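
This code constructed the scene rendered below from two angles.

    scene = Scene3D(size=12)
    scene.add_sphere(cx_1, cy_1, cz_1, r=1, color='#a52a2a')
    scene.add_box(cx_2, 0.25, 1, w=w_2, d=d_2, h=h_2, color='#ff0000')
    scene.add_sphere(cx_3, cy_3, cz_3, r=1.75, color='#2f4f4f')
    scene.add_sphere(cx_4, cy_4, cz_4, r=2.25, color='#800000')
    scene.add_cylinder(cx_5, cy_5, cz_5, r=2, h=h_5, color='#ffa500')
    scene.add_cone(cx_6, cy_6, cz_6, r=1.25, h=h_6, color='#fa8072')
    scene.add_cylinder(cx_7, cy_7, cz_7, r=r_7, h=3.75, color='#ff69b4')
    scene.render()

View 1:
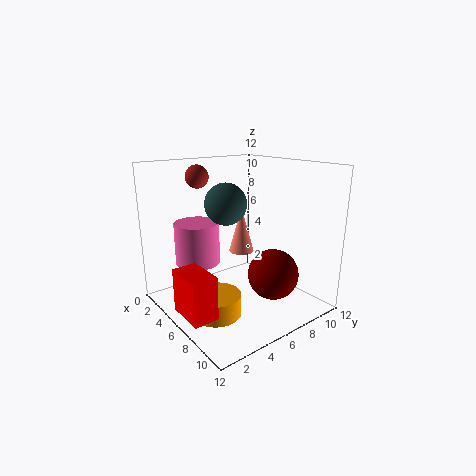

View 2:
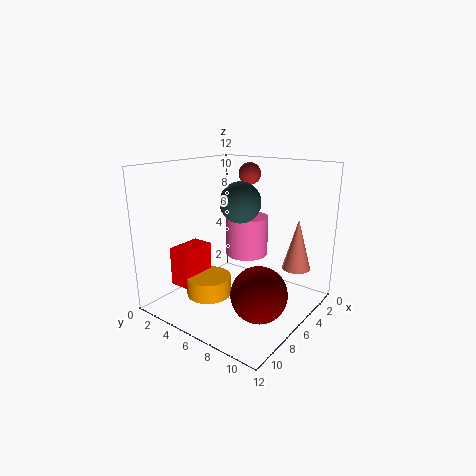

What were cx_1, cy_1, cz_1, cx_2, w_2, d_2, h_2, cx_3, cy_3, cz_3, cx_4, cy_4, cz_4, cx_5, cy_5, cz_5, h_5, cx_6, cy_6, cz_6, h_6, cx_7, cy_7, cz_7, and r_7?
cx_1 = 2.25; cy_1 = 4.5; cz_1 = 10.75; cx_2 = 5.25; w_2 = 3.25; d_2 = 2; h_2 = 3.5; cx_3 = 5; cy_3 = 5.5; cz_3 = 8.75; cx_4 = 7.25; cy_4 = 9; cz_4 = 2.25; cx_5 = 6.75; cy_5 = 3.25; cz_5 = 0.25; h_5 = 1.75; cx_6 = 2; cy_6 = 9.5; cz_6 = 2.75; h_6 = 4.5; cx_7 = 2.25; cy_7 = 4.25; cz_7 = 3; r_7 = 2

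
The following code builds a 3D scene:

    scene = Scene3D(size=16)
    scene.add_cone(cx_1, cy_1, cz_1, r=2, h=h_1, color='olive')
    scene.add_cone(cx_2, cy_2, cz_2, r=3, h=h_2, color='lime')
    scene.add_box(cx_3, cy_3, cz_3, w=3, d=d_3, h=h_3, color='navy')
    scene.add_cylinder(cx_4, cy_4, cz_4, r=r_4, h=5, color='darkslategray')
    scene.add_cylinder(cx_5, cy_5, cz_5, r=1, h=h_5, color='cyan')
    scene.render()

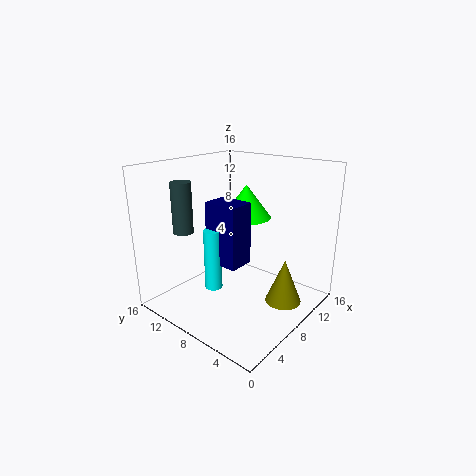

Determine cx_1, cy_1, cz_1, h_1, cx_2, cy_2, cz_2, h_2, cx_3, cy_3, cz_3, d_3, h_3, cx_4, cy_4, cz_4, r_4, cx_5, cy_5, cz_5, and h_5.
cx_1 = 10; cy_1 = 3; cz_1 = 1; h_1 = 5; cx_2 = 12; cy_2 = 10; cz_2 = 9; h_2 = 4; cx_3 = 6; cy_3 = 7; cz_3 = 5; d_3 = 4; h_3 = 7; cx_4 = 2; cy_4 = 10; cz_4 = 10; r_4 = 1; cx_5 = 6; cy_5 = 10; cz_5 = 2; h_5 = 7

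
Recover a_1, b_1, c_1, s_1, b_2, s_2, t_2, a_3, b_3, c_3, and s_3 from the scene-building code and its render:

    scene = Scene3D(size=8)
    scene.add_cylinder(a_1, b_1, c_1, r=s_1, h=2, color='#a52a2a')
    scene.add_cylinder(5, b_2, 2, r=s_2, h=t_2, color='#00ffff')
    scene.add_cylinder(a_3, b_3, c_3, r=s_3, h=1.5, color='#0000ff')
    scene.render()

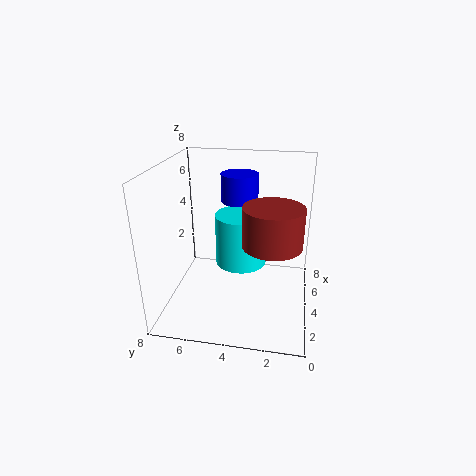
a_1 = 2.5, b_1 = 2, c_1 = 4.5, s_1 = 1.5, b_2 = 4, s_2 = 1.5, t_2 = 3, a_3 = 4.5, b_3 = 4, c_3 = 6, s_3 = 1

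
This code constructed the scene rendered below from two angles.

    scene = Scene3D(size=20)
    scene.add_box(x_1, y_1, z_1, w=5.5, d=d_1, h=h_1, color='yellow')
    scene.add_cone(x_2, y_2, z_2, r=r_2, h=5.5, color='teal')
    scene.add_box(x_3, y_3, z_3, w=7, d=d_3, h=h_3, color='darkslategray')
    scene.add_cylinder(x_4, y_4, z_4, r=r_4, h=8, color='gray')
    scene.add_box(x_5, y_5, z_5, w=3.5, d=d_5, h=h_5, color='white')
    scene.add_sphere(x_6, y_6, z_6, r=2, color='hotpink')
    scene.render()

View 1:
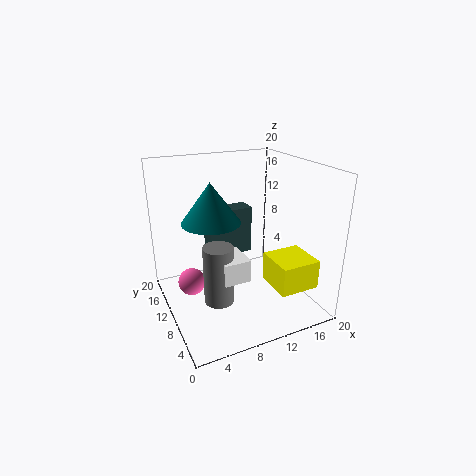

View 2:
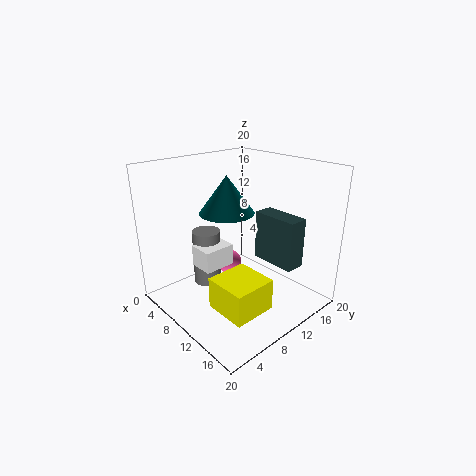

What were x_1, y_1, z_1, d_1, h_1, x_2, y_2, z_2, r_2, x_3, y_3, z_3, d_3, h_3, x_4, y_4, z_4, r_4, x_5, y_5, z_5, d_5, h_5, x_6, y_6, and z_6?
x_1 = 13
y_1 = 2.5
z_1 = 4
d_1 = 5.5
h_1 = 4
x_2 = 6.5
y_2 = 11
z_2 = 12.5
r_2 = 4
x_3 = 8
y_3 = 15.5
z_3 = 4.5
d_3 = 3
h_3 = 7.5
x_4 = 6
y_4 = 7.5
z_4 = 2.5
r_4 = 2
x_5 = 6
y_5 = 5
z_5 = 6
d_5 = 4.5
h_5 = 3
x_6 = 4
y_6 = 13.5
z_6 = 2.5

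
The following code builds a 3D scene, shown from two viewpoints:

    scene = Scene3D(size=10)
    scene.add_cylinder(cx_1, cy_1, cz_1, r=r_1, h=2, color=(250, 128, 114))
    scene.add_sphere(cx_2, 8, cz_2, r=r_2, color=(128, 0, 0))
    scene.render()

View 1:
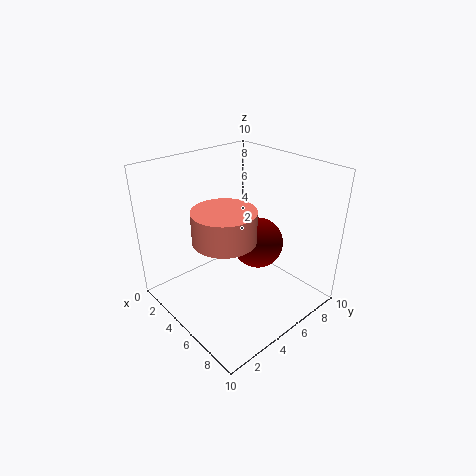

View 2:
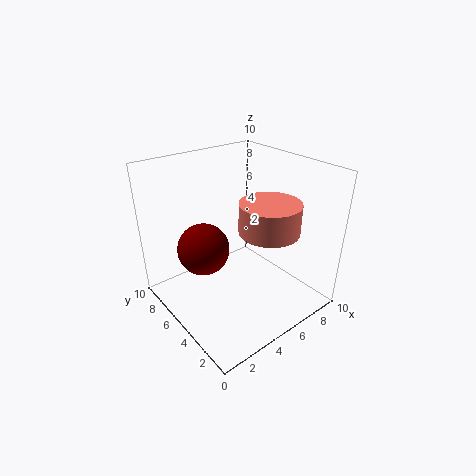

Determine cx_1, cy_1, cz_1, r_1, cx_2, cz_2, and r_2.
cx_1 = 6; cy_1 = 3; cz_1 = 6; r_1 = 2; cx_2 = 4; cz_2 = 3; r_2 = 2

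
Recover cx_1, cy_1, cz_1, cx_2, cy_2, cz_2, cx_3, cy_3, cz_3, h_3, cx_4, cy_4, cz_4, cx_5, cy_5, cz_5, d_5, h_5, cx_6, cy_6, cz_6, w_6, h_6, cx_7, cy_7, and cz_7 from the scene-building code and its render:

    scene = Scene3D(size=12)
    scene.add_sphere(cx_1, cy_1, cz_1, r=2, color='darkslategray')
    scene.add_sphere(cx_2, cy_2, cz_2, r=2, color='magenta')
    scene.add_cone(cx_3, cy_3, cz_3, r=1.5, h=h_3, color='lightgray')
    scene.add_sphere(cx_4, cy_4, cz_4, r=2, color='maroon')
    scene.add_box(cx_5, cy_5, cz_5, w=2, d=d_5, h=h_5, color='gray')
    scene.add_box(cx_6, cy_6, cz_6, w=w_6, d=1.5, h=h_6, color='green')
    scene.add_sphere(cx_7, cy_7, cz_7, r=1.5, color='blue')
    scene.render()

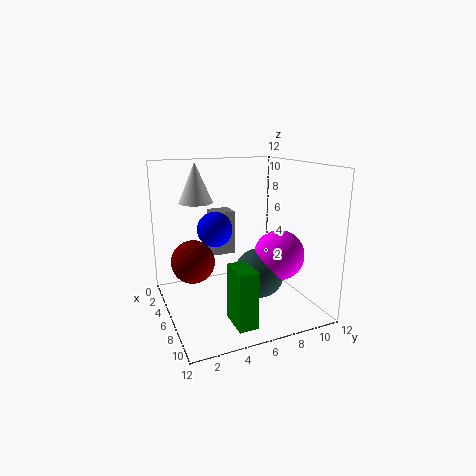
cx_1 = 8, cy_1 = 7, cz_1 = 3.5, cx_2 = 8.5, cy_2 = 8.5, cz_2 = 5, cx_3 = 2.5, cy_3 = 3.5, cz_3 = 8.5, h_3 = 3.5, cx_4 = 2.5, cy_4 = 3, cz_4 = 3, cx_5 = 1, cy_5 = 5, cz_5 = 3.5, d_5 = 2, h_5 = 4, cx_6 = 8.5, cy_6 = 4, cz_6 = 0.5, w_6 = 2.5, h_6 = 4.5, cx_7 = 4.5, cy_7 = 4.5, cz_7 = 6.5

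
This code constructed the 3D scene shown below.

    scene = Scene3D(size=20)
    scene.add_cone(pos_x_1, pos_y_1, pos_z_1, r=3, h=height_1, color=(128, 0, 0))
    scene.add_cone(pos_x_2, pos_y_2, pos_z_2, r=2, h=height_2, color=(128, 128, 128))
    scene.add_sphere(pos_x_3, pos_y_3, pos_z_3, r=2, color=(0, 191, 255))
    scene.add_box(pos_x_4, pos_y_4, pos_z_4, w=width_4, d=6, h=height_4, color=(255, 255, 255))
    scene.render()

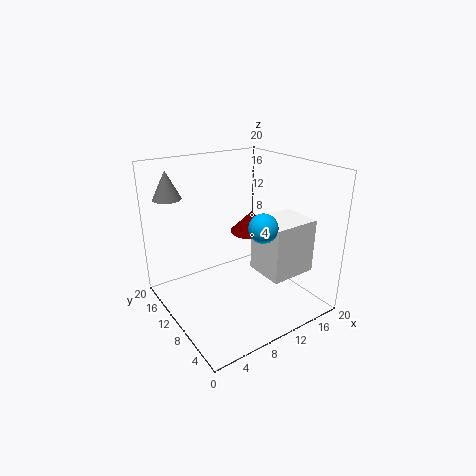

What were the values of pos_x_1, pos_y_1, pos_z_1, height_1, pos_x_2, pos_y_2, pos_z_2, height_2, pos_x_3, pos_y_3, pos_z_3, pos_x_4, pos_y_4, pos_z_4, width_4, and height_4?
pos_x_1 = 13, pos_y_1 = 11, pos_z_1 = 10, height_1 = 3, pos_x_2 = 3, pos_y_2 = 17, pos_z_2 = 15, height_2 = 4, pos_x_3 = 12, pos_y_3 = 7, pos_z_3 = 12, pos_x_4 = 13, pos_y_4 = 5, pos_z_4 = 4, width_4 = 7, height_4 = 8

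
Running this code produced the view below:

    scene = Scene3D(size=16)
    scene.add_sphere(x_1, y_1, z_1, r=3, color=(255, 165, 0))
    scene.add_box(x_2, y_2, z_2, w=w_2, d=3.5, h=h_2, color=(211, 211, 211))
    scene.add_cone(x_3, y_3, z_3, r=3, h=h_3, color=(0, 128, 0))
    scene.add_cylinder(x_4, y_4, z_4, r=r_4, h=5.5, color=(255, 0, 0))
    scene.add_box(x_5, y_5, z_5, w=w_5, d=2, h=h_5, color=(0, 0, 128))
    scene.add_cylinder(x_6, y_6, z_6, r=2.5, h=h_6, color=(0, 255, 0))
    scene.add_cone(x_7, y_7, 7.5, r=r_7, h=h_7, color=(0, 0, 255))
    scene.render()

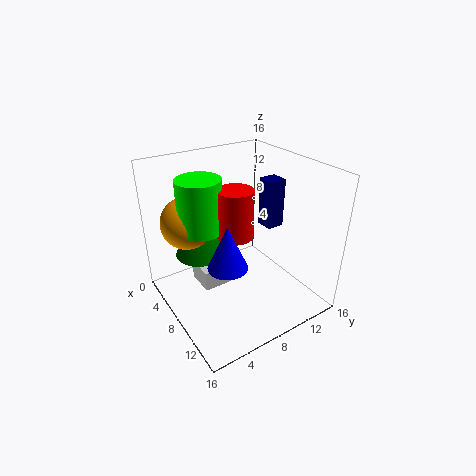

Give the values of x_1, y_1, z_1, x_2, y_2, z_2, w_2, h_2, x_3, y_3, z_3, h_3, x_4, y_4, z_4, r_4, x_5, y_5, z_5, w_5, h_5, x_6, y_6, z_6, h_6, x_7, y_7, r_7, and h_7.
x_1 = 3.5, y_1 = 4, z_1 = 9, x_2 = 3, y_2 = 4.5, z_2 = 1, w_2 = 3.5, h_2 = 2.5, x_3 = 3.5, y_3 = 5.5, z_3 = 4.5, h_3 = 7, x_4 = 7.5, y_4 = 8, z_4 = 8, r_4 = 2, x_5 = 7, y_5 = 11.5, z_5 = 8.5, w_5 = 2, h_5 = 5.5, x_6 = 5, y_6 = 5, z_6 = 8.5, h_6 = 6, x_7 = 11.5, y_7 = 4.5, r_7 = 2, h_7 = 4.5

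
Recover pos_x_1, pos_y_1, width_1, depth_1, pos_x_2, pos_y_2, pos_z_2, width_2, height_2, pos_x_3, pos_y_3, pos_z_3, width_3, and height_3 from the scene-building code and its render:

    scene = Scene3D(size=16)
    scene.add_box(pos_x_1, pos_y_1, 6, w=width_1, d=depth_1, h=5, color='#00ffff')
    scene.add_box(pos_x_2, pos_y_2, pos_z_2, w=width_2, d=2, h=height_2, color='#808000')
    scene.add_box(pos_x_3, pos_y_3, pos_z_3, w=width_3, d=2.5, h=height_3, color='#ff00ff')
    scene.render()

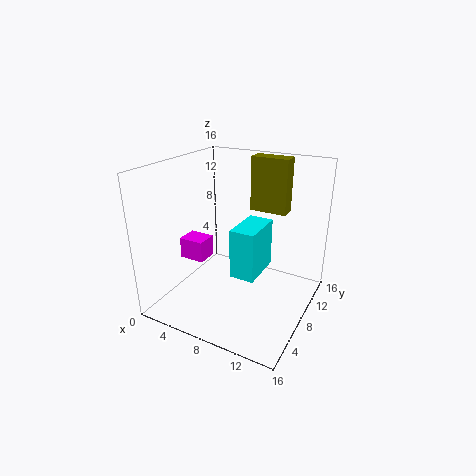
pos_x_1 = 9.5; pos_y_1 = 3.5; width_1 = 2.5; depth_1 = 4.5; pos_x_2 = 7; pos_y_2 = 13; pos_z_2 = 9.5; width_2 = 4.5; height_2 = 6.5; pos_x_3 = 1; pos_y_3 = 6.5; pos_z_3 = 4.5; width_3 = 3; height_3 = 2.5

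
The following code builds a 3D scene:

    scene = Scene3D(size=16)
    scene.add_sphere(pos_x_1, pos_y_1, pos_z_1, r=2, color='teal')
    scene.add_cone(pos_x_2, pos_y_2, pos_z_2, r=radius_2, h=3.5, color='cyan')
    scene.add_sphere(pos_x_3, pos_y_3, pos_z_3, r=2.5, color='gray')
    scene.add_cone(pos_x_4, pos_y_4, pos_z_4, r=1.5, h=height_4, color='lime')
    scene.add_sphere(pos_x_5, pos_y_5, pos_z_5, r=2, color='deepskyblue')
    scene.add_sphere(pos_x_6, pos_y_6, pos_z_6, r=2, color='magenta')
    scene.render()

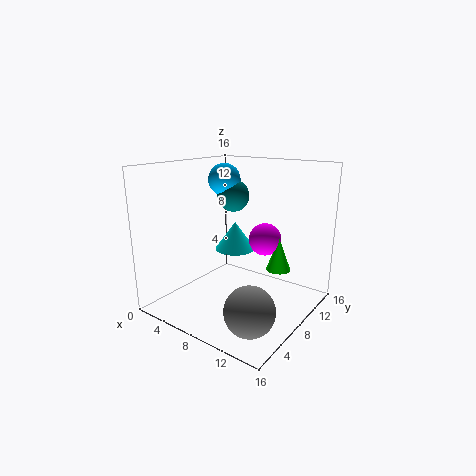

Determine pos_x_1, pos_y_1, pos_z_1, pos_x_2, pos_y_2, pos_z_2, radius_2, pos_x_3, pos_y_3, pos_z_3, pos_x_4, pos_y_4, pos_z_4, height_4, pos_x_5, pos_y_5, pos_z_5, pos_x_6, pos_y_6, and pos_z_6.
pos_x_1 = 4
pos_y_1 = 12.5
pos_z_1 = 11.5
pos_x_2 = 5
pos_y_2 = 11.5
pos_z_2 = 5
radius_2 = 2.5
pos_x_3 = 13
pos_y_3 = 3
pos_z_3 = 3
pos_x_4 = 10.5
pos_y_4 = 13
pos_z_4 = 3
height_4 = 4
pos_x_5 = 3
pos_y_5 = 12
pos_z_5 = 13.5
pos_x_6 = 8.5
pos_y_6 = 13
pos_z_6 = 6.5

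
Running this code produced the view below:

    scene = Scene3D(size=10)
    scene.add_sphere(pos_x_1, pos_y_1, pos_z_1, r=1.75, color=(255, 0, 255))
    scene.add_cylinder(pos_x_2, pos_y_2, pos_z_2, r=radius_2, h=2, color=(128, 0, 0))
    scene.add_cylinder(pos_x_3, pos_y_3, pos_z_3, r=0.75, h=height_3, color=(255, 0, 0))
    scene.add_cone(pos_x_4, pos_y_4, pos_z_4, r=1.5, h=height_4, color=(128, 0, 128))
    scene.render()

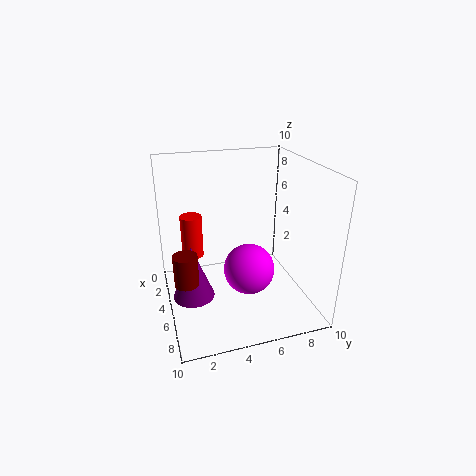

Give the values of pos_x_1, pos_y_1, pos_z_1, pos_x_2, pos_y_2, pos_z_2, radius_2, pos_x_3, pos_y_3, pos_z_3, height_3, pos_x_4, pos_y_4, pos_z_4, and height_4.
pos_x_1 = 6, pos_y_1 = 5.5, pos_z_1 = 3, pos_x_2 = 7.25, pos_y_2 = 1, pos_z_2 = 3.5, radius_2 = 0.75, pos_x_3 = 3.75, pos_y_3 = 2, pos_z_3 = 3.5, height_3 = 3, pos_x_4 = 4.5, pos_y_4 = 1.75, pos_z_4 = 0.5, height_4 = 4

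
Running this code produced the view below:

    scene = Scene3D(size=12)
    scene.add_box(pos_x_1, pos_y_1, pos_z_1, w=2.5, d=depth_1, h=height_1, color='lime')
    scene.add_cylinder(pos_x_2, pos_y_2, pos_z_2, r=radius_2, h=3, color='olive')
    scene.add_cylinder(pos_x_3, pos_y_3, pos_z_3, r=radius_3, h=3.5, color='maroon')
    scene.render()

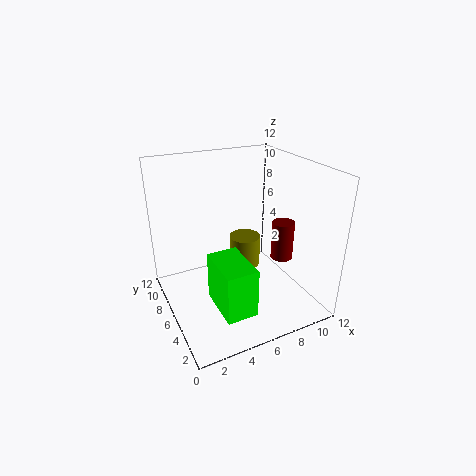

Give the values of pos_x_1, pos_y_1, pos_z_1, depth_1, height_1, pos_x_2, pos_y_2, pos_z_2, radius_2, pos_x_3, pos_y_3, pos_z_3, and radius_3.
pos_x_1 = 3
pos_y_1 = 1.5
pos_z_1 = 1.5
depth_1 = 4
height_1 = 4
pos_x_2 = 8.5
pos_y_2 = 9.5
pos_z_2 = 1
radius_2 = 1.5
pos_x_3 = 10.5
pos_y_3 = 6
pos_z_3 = 3
radius_3 = 1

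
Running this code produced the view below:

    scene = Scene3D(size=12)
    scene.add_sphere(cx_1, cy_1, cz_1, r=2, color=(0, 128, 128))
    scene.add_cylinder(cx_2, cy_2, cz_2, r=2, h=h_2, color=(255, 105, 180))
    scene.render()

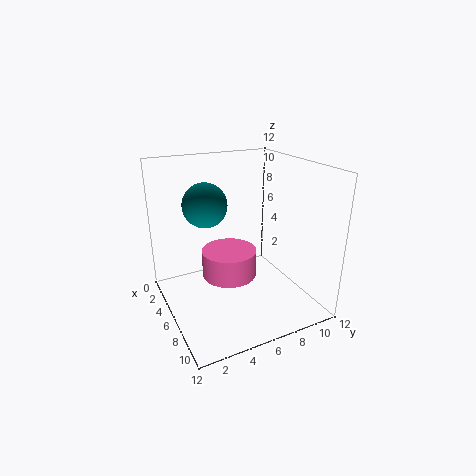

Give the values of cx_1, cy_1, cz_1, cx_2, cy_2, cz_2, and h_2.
cx_1 = 2.5; cy_1 = 4.5; cz_1 = 8; cx_2 = 8.5; cy_2 = 4; cz_2 = 4.5; h_2 = 2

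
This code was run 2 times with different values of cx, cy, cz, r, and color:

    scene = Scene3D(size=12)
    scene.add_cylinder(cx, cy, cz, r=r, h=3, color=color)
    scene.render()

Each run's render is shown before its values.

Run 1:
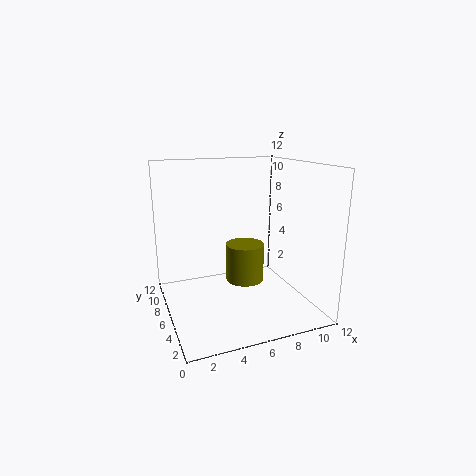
cx = 6
cy = 4.5
cz = 3
r = 1.5
color = 'olive'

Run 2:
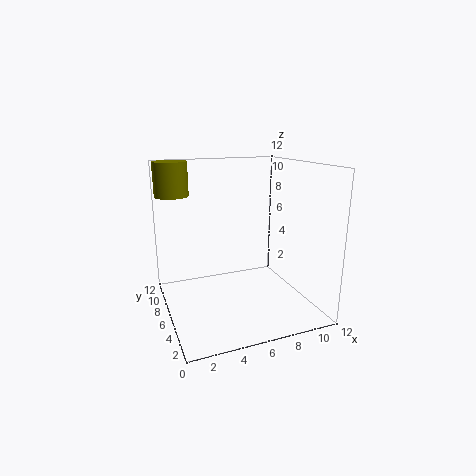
cx = 1.5
cy = 10.5
cz = 9
r = 1.5
color = 'olive'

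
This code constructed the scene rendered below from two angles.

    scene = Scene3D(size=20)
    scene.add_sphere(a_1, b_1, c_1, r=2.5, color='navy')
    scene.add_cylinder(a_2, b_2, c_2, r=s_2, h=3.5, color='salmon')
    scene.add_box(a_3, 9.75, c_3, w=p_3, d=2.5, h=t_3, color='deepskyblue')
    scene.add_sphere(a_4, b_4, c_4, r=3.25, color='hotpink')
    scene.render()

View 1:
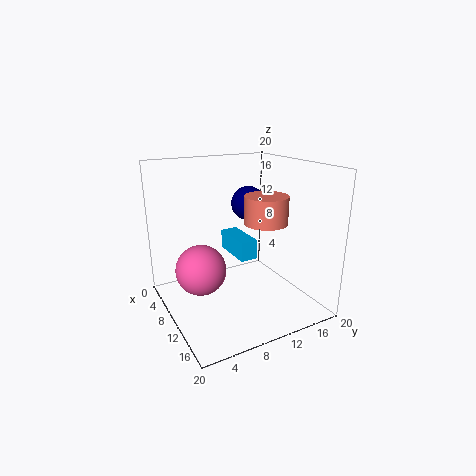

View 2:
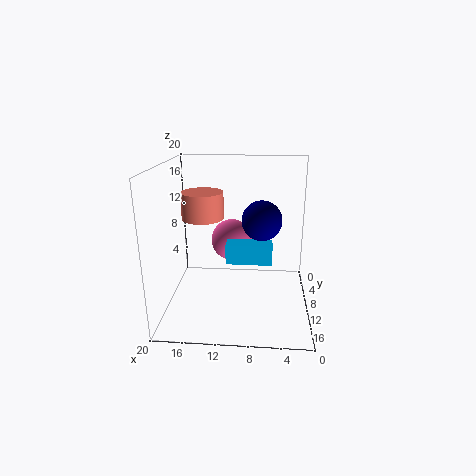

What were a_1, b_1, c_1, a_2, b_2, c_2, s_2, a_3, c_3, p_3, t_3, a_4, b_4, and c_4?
a_1 = 6.75; b_1 = 13.5; c_1 = 13.75; a_2 = 14.5; b_2 = 11.5; c_2 = 13.25; s_2 = 2.75; a_3 = 5.25; c_3 = 7; p_3 = 6.25; t_3 = 2.75; a_4 = 11.5; b_4 = 3.75; c_4 = 7.25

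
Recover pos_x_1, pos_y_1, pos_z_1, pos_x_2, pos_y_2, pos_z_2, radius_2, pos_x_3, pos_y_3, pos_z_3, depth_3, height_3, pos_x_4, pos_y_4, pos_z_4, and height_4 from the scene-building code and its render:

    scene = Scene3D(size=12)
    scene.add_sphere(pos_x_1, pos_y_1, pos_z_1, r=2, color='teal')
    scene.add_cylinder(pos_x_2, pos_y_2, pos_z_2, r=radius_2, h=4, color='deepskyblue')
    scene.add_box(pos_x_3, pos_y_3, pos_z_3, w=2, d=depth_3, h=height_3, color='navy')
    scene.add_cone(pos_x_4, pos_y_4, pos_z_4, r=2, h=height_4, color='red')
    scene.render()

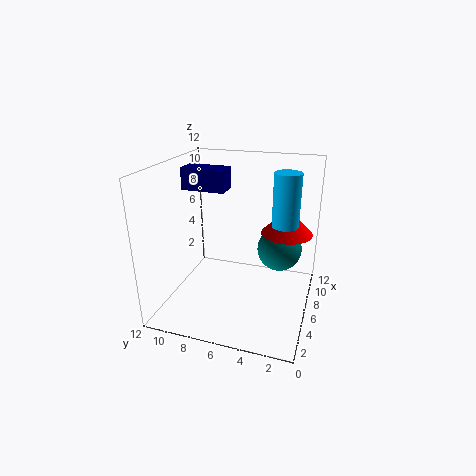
pos_x_1 = 9; pos_y_1 = 3; pos_z_1 = 4; pos_x_2 = 5; pos_y_2 = 2; pos_z_2 = 8; radius_2 = 1; pos_x_3 = 8; pos_y_3 = 8; pos_z_3 = 9; depth_3 = 4; height_3 = 2; pos_x_4 = 6; pos_y_4 = 2; pos_z_4 = 7; height_4 = 2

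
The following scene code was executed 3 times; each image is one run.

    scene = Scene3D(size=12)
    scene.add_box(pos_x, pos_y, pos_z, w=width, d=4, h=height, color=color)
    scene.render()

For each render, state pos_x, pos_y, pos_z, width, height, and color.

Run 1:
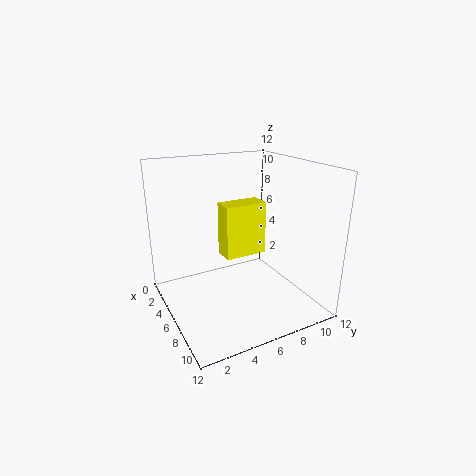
pos_x = 2, pos_y = 6, pos_z = 3, width = 2, height = 5, color = 'yellow'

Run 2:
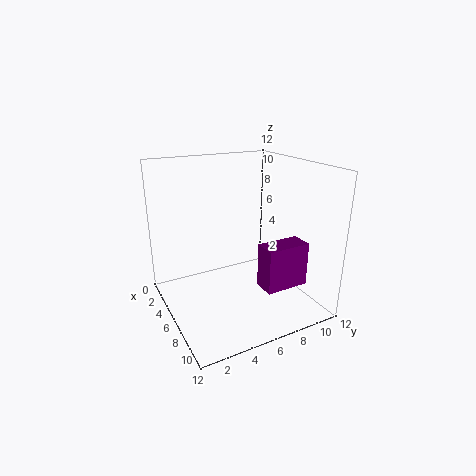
pos_x = 6, pos_y = 8, pos_z = 1, width = 2, height = 4, color = 'purple'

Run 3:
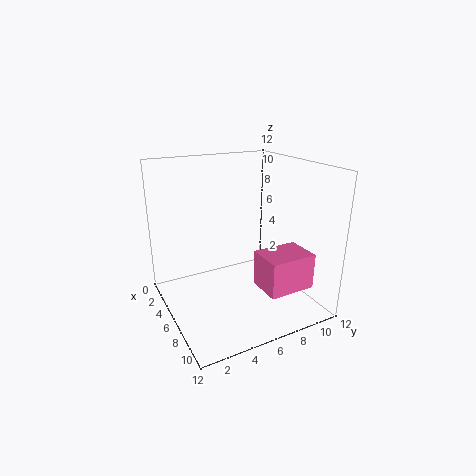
pos_x = 7, pos_y = 7, pos_z = 2, width = 3, height = 3, color = 'hotpink'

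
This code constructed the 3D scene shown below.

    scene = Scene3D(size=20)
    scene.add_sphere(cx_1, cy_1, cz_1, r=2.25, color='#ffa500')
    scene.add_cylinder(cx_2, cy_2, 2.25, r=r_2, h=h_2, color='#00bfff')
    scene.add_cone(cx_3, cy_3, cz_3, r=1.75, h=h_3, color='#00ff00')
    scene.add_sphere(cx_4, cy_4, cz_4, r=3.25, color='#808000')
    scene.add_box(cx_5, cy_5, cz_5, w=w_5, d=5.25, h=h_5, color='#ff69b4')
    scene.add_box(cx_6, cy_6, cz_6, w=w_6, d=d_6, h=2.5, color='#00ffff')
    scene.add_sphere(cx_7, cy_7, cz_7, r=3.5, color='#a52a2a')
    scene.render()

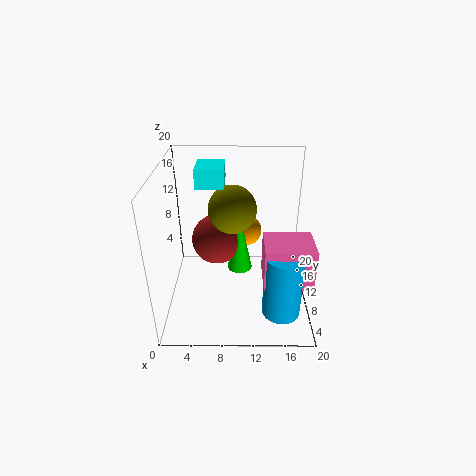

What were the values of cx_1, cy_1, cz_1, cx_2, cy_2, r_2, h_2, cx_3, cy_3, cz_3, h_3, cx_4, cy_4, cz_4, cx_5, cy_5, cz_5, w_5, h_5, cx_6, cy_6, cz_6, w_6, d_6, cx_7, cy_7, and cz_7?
cx_1 = 11.25; cy_1 = 14; cz_1 = 9; cx_2 = 15.75; cy_2 = 4; r_2 = 2.5; h_2 = 8.75; cx_3 = 10.25; cy_3 = 10; cz_3 = 5.25; h_3 = 8.25; cx_4 = 9.25; cy_4 = 10.25; cz_4 = 14.25; cx_5 = 13.25; cy_5 = 3; cz_5 = 6.5; w_5 = 6.25; h_5 = 5.5; cx_6 = 4.5; cy_6 = 9.75; cz_6 = 17.25; w_6 = 3.75; d_6 = 4.75; cx_7 = 7; cy_7 = 11; cz_7 = 9.25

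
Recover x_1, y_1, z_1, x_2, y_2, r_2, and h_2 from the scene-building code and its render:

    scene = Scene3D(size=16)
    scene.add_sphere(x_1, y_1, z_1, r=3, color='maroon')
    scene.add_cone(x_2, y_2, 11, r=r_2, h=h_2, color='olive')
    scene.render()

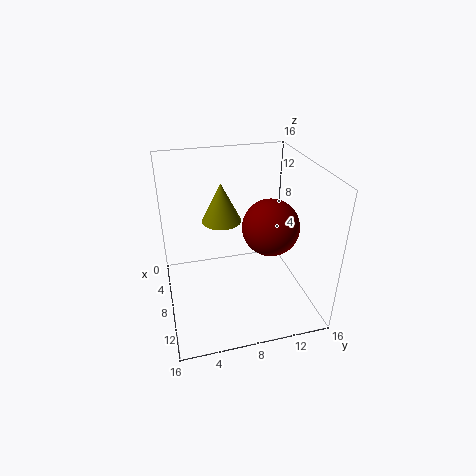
x_1 = 10, y_1 = 11, z_1 = 10, x_2 = 9, y_2 = 6, r_2 = 2, h_2 = 4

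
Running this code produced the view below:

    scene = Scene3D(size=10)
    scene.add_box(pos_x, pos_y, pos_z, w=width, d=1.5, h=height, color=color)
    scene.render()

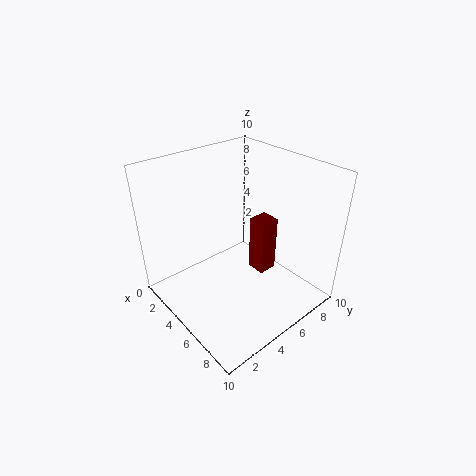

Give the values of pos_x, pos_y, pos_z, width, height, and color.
pos_x = 3.5
pos_y = 7.5
pos_z = 0.5
width = 1.5
height = 4.5
color = 'maroon'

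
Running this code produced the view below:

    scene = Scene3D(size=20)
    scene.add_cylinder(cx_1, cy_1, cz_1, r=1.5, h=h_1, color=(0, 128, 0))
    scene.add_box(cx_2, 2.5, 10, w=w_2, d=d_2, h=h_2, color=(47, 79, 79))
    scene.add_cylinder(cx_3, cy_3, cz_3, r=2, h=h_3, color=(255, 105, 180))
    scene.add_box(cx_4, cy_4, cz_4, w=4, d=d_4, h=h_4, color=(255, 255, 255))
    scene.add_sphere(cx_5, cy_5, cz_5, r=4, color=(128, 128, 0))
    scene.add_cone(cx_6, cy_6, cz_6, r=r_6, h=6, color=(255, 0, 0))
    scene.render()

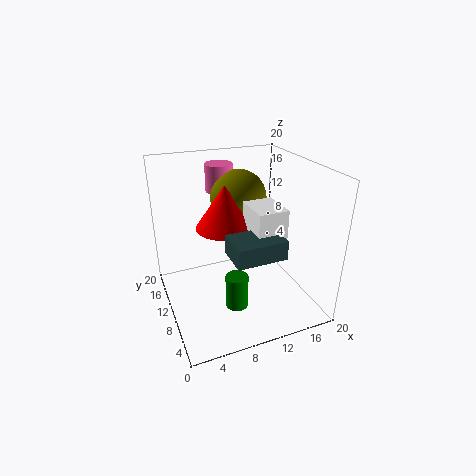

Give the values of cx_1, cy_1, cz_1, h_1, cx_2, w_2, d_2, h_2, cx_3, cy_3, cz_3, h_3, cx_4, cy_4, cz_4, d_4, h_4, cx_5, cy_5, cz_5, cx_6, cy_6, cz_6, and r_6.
cx_1 = 8, cy_1 = 5.5, cz_1 = 2.5, h_1 = 4.5, cx_2 = 7, w_2 = 6.5, d_2 = 4.5, h_2 = 2.5, cx_3 = 9.5, cy_3 = 16, cz_3 = 15, h_3 = 4, cx_4 = 10.5, cy_4 = 4.5, cz_4 = 10.5, d_4 = 5, h_4 = 5, cx_5 = 11.5, cy_5 = 13.5, cz_5 = 14.5, cx_6 = 8.5, cy_6 = 11, cz_6 = 11.5, r_6 = 4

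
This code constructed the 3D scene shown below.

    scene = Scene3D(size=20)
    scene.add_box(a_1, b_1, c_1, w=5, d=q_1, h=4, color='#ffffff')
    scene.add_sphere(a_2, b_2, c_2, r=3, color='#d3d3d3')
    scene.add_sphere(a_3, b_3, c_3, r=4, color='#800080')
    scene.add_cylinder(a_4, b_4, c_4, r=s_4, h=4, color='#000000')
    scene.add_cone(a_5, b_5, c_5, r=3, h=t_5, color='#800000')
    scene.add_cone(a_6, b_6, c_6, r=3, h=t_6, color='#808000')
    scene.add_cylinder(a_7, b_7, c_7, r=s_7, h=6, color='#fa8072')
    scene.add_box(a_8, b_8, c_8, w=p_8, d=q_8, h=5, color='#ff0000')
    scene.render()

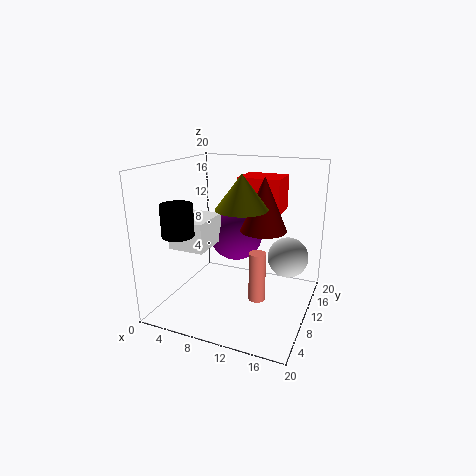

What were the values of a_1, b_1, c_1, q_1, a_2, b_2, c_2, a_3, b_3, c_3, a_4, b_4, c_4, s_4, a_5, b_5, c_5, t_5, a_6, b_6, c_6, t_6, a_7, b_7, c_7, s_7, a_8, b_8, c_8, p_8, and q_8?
a_1 = 2; b_1 = 5; c_1 = 9; q_1 = 6; a_2 = 16; b_2 = 15; c_2 = 6; a_3 = 8; b_3 = 14; c_3 = 9; a_4 = 5; b_4 = 3; c_4 = 12; s_4 = 2; a_5 = 14; b_5 = 9; c_5 = 12; t_5 = 7; a_6 = 13; b_6 = 4; c_6 = 16; t_6 = 4; a_7 = 15; b_7 = 4; c_7 = 5; s_7 = 1; a_8 = 9; b_8 = 12; c_8 = 13; p_8 = 6; q_8 = 5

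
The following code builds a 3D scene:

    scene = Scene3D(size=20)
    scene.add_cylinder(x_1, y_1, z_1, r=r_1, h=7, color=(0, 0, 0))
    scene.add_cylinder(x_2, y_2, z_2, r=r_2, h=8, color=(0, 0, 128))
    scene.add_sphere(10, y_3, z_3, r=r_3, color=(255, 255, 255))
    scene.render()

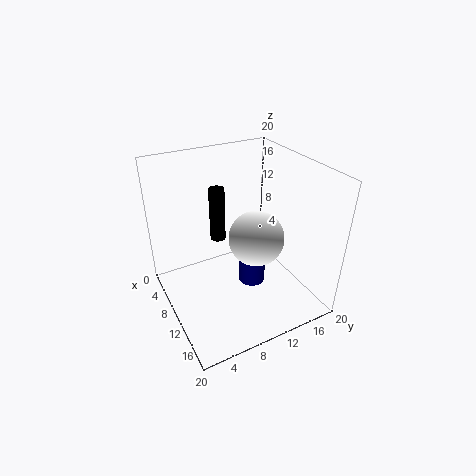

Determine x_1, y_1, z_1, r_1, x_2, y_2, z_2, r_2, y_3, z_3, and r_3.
x_1 = 10; y_1 = 7; z_1 = 11; r_1 = 1; x_2 = 9; y_2 = 13; z_2 = 1; r_2 = 2; y_3 = 13; z_3 = 9; r_3 = 4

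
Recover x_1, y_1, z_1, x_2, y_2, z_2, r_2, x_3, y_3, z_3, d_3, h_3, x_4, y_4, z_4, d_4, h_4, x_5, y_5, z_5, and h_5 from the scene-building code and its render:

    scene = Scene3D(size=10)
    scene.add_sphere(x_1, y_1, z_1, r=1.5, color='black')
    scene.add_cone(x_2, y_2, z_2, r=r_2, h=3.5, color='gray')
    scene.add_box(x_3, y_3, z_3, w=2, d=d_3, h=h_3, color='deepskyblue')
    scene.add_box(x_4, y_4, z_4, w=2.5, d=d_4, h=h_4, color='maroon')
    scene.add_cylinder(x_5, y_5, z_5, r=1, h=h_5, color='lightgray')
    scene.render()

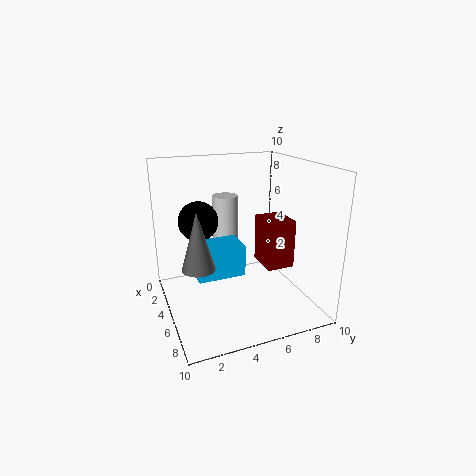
x_1 = 2
y_1 = 3
z_1 = 5.5
x_2 = 7.5
y_2 = 1.5
z_2 = 4.5
r_2 = 1
x_3 = 5.5
y_3 = 1.5
z_3 = 3.5
d_3 = 3
h_3 = 2
x_4 = 3.5
y_4 = 7
z_4 = 2.5
d_4 = 2
h_4 = 3.5
x_5 = 1
y_5 = 5.5
z_5 = 2
h_5 = 5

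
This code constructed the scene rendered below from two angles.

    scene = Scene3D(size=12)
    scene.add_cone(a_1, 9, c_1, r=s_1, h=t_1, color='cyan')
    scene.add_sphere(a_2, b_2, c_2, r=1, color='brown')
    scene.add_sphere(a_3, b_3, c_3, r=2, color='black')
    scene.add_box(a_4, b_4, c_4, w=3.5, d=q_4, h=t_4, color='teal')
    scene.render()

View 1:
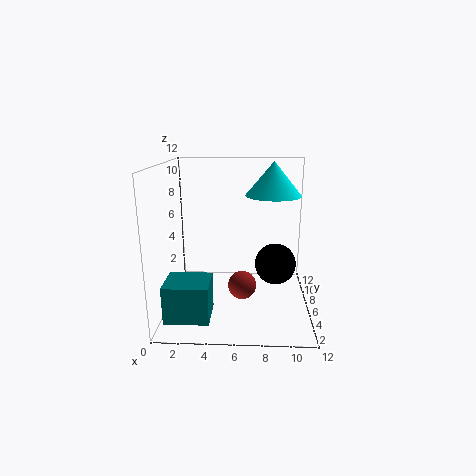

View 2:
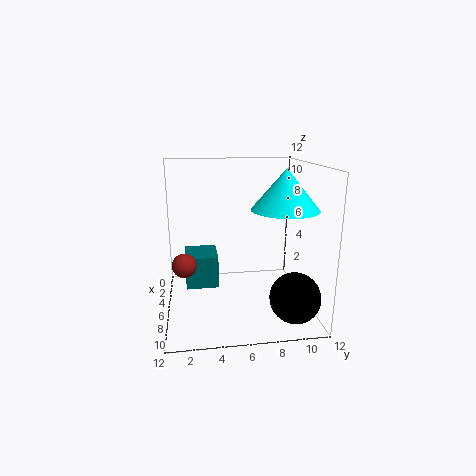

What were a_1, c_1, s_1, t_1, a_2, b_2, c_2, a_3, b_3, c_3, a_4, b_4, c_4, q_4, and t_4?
a_1 = 9
c_1 = 9
s_1 = 2.5
t_1 = 3
a_2 = 6.5
b_2 = 1.5
c_2 = 4
a_3 = 9.5
b_3 = 10
c_3 = 2
a_4 = 0.5
b_4 = 1.5
c_4 = 0.5
q_4 = 3
t_4 = 3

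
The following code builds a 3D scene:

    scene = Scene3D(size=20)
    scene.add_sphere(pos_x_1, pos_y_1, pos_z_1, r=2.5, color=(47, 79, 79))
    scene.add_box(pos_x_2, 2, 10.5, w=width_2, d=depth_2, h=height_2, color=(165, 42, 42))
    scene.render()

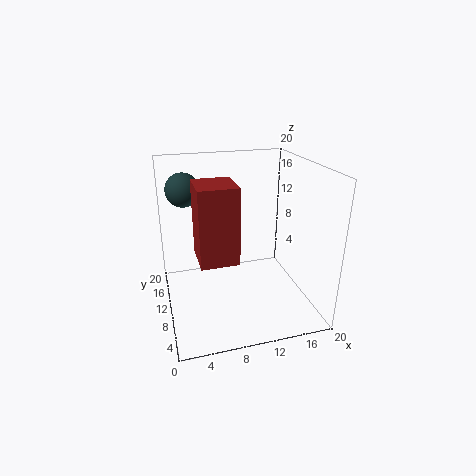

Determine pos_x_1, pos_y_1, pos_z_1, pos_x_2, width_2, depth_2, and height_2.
pos_x_1 = 3.5, pos_y_1 = 16.5, pos_z_1 = 15.5, pos_x_2 = 3.5, width_2 = 4.5, depth_2 = 5, height_2 = 9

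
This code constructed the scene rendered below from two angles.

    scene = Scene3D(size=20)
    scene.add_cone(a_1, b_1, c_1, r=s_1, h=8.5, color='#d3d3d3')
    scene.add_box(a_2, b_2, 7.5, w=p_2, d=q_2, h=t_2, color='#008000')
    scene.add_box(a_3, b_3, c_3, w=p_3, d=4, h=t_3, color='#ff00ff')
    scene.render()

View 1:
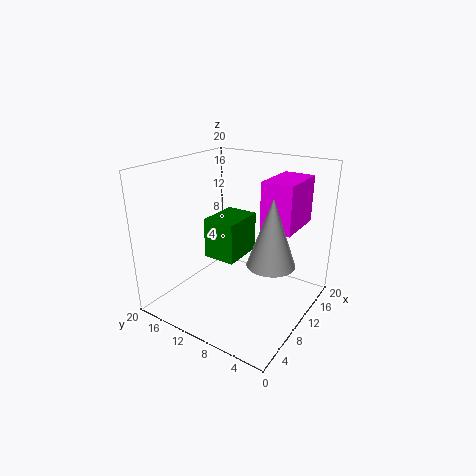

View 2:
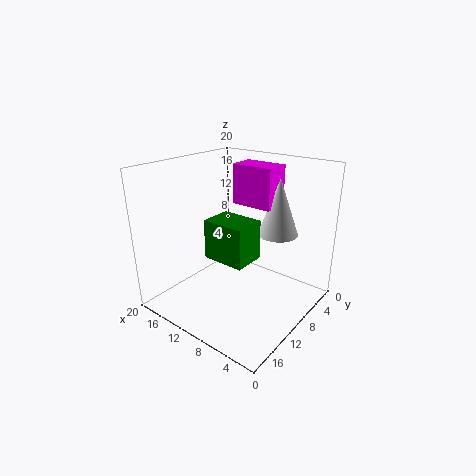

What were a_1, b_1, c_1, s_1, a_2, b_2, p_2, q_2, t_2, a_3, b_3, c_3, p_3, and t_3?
a_1 = 7.5, b_1 = 3.5, c_1 = 9, s_1 = 3, a_2 = 7, b_2 = 9, p_2 = 6, q_2 = 4.5, t_2 = 5.5, a_3 = 8, b_3 = 1.5, c_3 = 13, p_3 = 6.5, t_3 = 6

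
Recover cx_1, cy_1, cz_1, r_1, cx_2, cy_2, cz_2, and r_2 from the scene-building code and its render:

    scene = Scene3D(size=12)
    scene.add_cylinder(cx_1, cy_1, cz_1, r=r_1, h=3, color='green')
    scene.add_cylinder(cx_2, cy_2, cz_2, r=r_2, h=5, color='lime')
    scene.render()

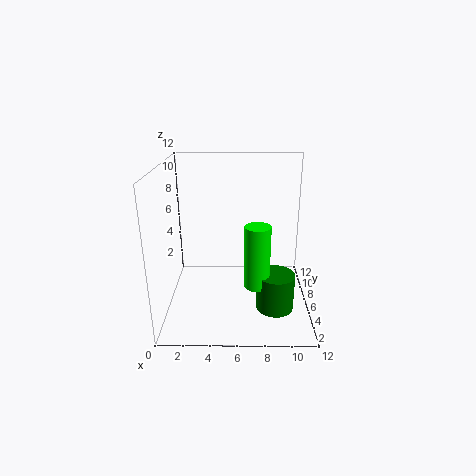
cx_1 = 9
cy_1 = 3.5
cz_1 = 1
r_1 = 1.5
cx_2 = 7.5
cy_2 = 3.5
cz_2 = 3
r_2 = 1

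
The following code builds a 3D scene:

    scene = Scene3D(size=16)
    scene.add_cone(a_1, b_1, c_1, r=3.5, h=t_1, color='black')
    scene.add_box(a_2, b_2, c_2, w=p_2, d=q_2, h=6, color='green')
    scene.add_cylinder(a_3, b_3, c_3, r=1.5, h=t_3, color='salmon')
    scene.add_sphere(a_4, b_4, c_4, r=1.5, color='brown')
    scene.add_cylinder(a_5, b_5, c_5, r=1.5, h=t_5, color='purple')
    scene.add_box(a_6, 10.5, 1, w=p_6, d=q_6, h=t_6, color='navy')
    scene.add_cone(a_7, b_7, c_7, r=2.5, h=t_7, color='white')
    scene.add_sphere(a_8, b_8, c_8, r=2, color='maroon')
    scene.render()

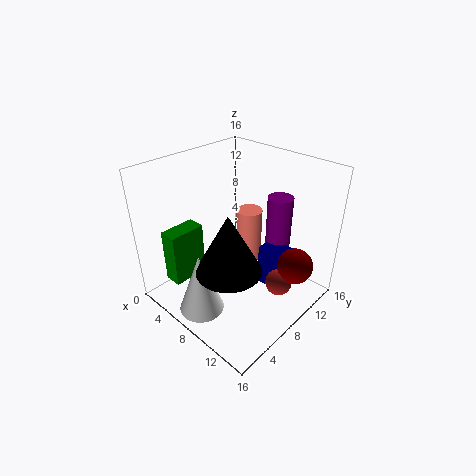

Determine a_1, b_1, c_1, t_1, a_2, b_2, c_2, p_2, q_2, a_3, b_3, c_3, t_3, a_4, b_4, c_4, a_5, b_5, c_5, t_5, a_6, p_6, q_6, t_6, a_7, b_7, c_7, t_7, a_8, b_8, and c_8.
a_1 = 9.5; b_1 = 5; c_1 = 6; t_1 = 6.5; a_2 = 3; b_2 = 1.5; c_2 = 3.5; p_2 = 2; q_2 = 4; a_3 = 7; b_3 = 11; c_3 = 3.5; t_3 = 6.5; a_4 = 12.5; b_4 = 10; c_4 = 3; a_5 = 9.5; b_5 = 13.5; c_5 = 5.5; t_5 = 6; a_6 = 9; p_6 = 3.5; q_6 = 2.5; t_6 = 5; a_7 = 7; b_7 = 3; c_7 = 0.5; t_7 = 7; a_8 = 13.5; b_8 = 11.5; c_8 = 5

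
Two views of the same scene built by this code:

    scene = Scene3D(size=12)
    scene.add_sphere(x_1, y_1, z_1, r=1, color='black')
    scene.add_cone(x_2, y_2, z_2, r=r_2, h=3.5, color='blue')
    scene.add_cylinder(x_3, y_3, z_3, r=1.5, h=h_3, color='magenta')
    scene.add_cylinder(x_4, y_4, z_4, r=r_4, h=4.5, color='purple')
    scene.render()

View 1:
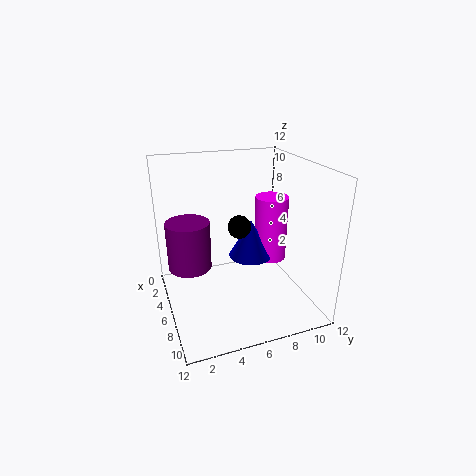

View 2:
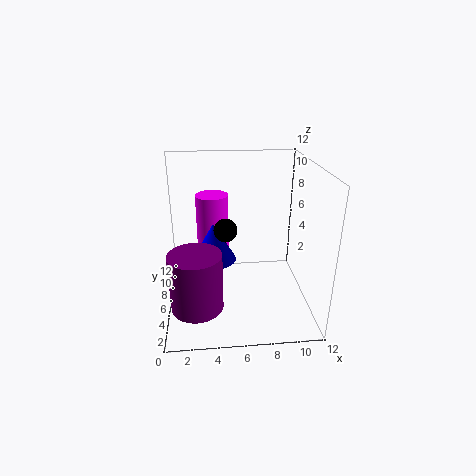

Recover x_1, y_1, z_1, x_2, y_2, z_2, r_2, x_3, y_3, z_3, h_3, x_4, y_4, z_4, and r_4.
x_1 = 5, y_1 = 6.5, z_1 = 6.5, x_2 = 4, y_2 = 8, z_2 = 3, r_2 = 2, x_3 = 4, y_3 = 10, z_3 = 2.5, h_3 = 6, x_4 = 2.5, y_4 = 2.5, z_4 = 2, r_4 = 2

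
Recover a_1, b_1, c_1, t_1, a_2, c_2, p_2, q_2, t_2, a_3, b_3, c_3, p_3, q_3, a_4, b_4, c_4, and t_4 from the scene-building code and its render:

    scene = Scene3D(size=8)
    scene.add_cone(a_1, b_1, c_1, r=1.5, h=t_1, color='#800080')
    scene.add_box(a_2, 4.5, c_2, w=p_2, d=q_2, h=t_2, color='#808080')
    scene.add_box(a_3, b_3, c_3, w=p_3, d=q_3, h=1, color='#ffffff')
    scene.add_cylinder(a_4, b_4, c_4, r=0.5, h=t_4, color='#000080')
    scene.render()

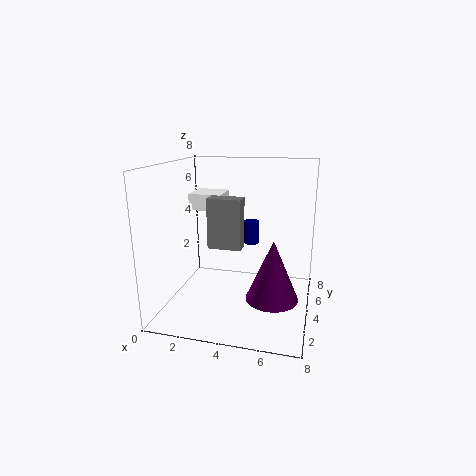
a_1 = 6; b_1 = 4; c_1 = 0.5; t_1 = 3.5; a_2 = 2; c_2 = 3; p_2 = 2; q_2 = 1; t_2 = 3; a_3 = 0.5; b_3 = 5.5; c_3 = 5; p_3 = 2; q_3 = 2; a_4 = 4; b_4 = 7.5; c_4 = 2.5; t_4 = 1.5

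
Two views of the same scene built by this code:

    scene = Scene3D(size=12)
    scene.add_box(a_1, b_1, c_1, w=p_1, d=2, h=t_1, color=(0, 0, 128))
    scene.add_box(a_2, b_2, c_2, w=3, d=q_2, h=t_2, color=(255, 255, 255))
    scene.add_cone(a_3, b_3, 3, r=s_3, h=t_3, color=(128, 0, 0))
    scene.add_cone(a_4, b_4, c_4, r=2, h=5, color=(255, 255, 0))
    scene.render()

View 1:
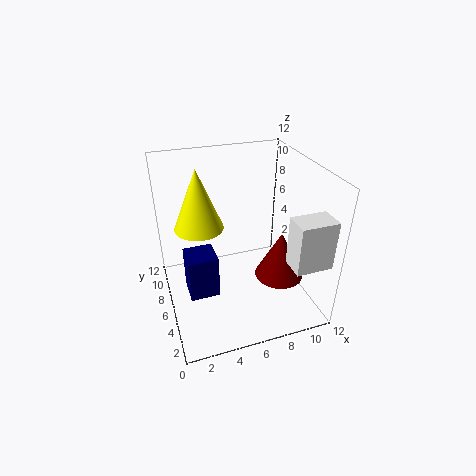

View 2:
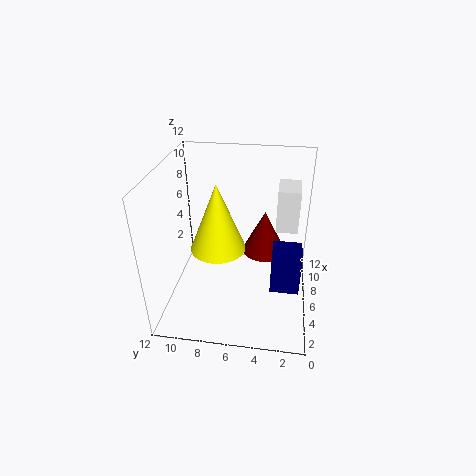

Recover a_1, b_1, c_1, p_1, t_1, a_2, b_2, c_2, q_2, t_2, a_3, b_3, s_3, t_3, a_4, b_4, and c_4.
a_1 = 1
b_1 = 1
c_1 = 5
p_1 = 2
t_1 = 3
a_2 = 9
b_2 = 1
c_2 = 5
q_2 = 2
t_2 = 4
a_3 = 9
b_3 = 4
s_3 = 2
t_3 = 4
a_4 = 3
b_4 = 7
c_4 = 7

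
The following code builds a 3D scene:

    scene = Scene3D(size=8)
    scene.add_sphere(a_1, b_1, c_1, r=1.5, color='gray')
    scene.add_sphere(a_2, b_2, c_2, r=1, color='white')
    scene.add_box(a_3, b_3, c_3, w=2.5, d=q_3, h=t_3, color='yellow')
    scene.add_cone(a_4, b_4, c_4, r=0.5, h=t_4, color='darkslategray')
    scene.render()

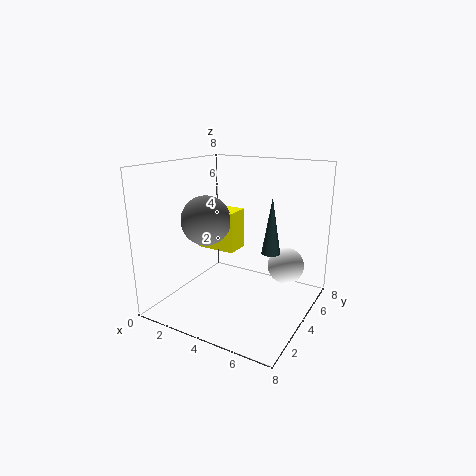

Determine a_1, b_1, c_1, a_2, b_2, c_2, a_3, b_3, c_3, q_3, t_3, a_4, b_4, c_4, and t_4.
a_1 = 1.5; b_1 = 4.5; c_1 = 4.5; a_2 = 6.5; b_2 = 5; c_2 = 2.5; a_3 = 0.5; b_3 = 5; c_3 = 2.5; q_3 = 1.5; t_3 = 2.5; a_4 = 6; b_4 = 4; c_4 = 3.5; t_4 = 3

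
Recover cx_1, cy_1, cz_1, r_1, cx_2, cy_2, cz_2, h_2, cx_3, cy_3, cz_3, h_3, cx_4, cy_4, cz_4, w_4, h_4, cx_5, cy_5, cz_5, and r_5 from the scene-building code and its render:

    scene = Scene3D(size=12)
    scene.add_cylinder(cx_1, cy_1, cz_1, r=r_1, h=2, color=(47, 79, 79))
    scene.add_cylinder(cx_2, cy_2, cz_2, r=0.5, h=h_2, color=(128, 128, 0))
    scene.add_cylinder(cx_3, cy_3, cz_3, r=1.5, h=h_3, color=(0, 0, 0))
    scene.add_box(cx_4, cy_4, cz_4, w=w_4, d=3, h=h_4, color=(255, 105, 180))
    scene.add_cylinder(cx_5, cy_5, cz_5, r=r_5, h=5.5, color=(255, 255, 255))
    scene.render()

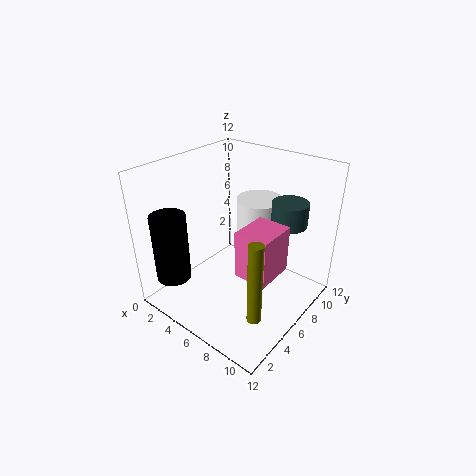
cx_1 = 9
cy_1 = 9
cz_1 = 7
r_1 = 1.5
cx_2 = 11
cy_2 = 1.5
cz_2 = 3.5
h_2 = 6
cx_3 = 1.5
cy_3 = 2.5
cz_3 = 2
h_3 = 6
cx_4 = 8.5
cy_4 = 2.5
cz_4 = 5.5
w_4 = 2.5
h_4 = 3.5
cx_5 = 6
cy_5 = 9
cz_5 = 3
r_5 = 2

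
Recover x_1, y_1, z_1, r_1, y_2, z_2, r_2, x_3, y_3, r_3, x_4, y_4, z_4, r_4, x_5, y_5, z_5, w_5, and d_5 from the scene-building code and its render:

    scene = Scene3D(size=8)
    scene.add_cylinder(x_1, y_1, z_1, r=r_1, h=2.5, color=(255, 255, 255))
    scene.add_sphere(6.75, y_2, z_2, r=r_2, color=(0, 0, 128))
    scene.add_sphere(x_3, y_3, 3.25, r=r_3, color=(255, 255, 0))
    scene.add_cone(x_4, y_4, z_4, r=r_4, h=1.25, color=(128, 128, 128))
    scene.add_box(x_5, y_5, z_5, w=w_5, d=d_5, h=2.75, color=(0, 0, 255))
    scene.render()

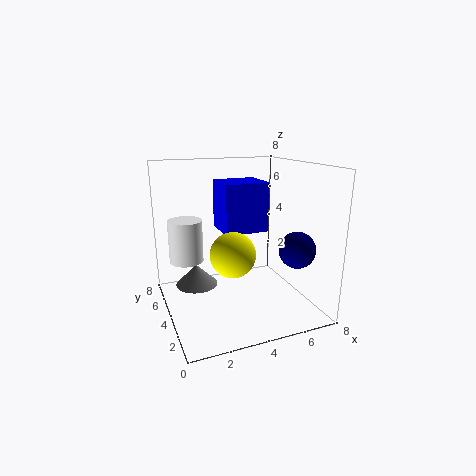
x_1 = 1.5, y_1 = 6, z_1 = 2.25, r_1 = 1, y_2 = 2.25, z_2 = 3.5, r_2 = 1, x_3 = 3.5, y_3 = 3.5, r_3 = 1.25, x_4 = 2, y_4 = 5.75, z_4 = 0.75, r_4 = 1.25, x_5 = 3.25, y_5 = 3.75, z_5 = 4.25, w_5 = 2.5, d_5 = 2.25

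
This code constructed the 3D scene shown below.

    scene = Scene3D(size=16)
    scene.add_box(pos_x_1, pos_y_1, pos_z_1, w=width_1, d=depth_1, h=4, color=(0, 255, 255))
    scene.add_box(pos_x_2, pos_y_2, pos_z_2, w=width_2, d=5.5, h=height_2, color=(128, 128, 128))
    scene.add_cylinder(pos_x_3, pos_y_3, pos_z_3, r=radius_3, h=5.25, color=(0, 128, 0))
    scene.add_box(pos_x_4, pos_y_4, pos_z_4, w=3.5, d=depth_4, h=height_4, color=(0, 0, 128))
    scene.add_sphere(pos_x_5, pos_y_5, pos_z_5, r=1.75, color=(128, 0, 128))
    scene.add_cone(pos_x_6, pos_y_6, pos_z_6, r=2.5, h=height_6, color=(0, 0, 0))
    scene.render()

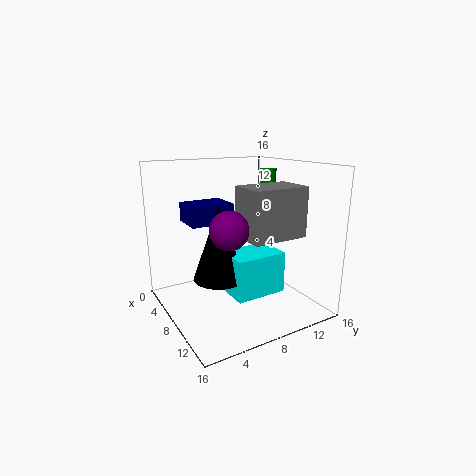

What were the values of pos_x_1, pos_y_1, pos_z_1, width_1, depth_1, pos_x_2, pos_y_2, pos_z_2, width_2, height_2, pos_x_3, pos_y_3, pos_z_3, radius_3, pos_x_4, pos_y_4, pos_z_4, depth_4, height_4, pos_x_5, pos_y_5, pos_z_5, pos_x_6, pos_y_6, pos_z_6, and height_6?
pos_x_1 = 11.25; pos_y_1 = 4.25; pos_z_1 = 4.25; width_1 = 3.5; depth_1 = 5; pos_x_2 = 11.75; pos_y_2 = 5.5; pos_z_2 = 9.75; width_2 = 3.75; height_2 = 4.75; pos_x_3 = 5; pos_y_3 = 14; pos_z_3 = 9.75; radius_3 = 1; pos_x_4 = 5.75; pos_y_4 = 2.25; pos_z_4 = 10.25; depth_4 = 4.5; height_4 = 2; pos_x_5 = 13.75; pos_y_5 = 3.75; pos_z_5 = 11; pos_x_6 = 11.75; pos_y_6 = 3.75; pos_z_6 = 5.75; height_6 = 7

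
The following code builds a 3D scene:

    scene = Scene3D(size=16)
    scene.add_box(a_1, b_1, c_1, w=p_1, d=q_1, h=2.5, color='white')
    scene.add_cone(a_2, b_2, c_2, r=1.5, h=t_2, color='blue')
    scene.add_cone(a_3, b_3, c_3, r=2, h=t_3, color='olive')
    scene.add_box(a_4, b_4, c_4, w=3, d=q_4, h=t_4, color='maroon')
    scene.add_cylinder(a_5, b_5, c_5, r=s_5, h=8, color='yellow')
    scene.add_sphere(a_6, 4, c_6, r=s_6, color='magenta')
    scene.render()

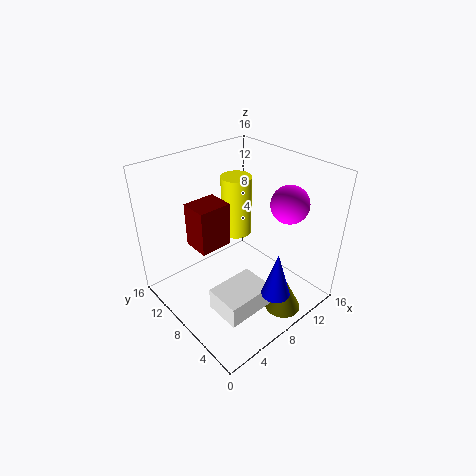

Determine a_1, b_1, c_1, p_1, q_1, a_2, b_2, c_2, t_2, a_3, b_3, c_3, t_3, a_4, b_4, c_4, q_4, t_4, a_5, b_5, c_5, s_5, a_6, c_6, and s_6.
a_1 = 3, b_1 = 3, c_1 = 1.5, p_1 = 5.5, q_1 = 4, a_2 = 8, b_2 = 2, c_2 = 4, t_2 = 5, a_3 = 10, b_3 = 2.5, c_3 = 0.5, t_3 = 4, a_4 = 1, b_4 = 4.5, c_4 = 11, q_4 = 2.5, t_4 = 4, a_5 = 13, b_5 = 14, c_5 = 4, s_5 = 2, a_6 = 11.5, c_6 = 12.5, s_6 = 2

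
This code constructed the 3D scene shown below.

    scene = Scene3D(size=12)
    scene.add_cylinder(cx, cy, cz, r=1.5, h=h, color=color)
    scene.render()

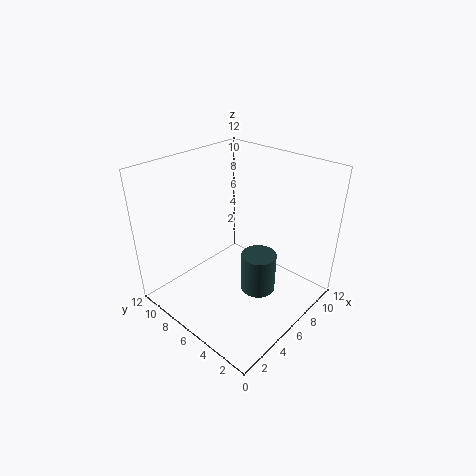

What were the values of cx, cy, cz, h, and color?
cx = 7; cy = 4.5; cz = 1; h = 3.5; color = 'darkslategray'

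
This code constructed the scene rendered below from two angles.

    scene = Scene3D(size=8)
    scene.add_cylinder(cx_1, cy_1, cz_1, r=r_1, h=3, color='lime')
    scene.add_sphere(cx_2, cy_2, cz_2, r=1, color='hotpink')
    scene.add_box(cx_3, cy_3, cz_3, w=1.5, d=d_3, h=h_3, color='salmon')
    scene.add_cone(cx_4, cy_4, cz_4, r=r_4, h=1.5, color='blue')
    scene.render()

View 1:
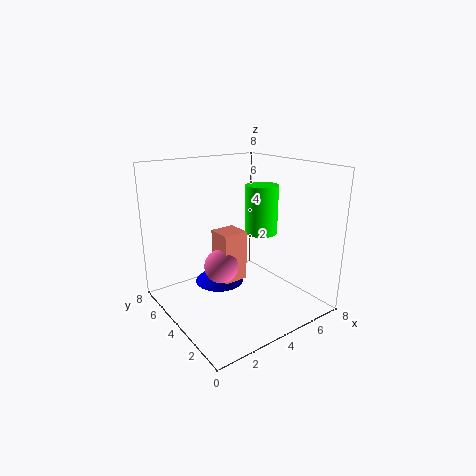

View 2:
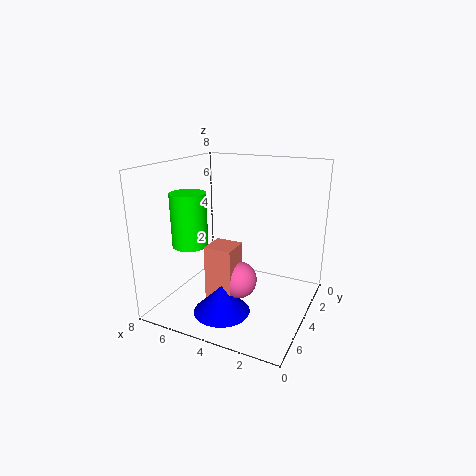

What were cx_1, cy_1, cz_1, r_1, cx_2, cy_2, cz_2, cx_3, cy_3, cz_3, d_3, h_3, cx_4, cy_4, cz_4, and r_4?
cx_1 = 6.5
cy_1 = 5
cz_1 = 3.5
r_1 = 1
cx_2 = 3.5
cy_2 = 5
cz_2 = 2
cx_3 = 3.5
cy_3 = 4.5
cz_3 = 1
d_3 = 1.5
h_3 = 3
cx_4 = 4
cy_4 = 6
cz_4 = 0.5
r_4 = 1.5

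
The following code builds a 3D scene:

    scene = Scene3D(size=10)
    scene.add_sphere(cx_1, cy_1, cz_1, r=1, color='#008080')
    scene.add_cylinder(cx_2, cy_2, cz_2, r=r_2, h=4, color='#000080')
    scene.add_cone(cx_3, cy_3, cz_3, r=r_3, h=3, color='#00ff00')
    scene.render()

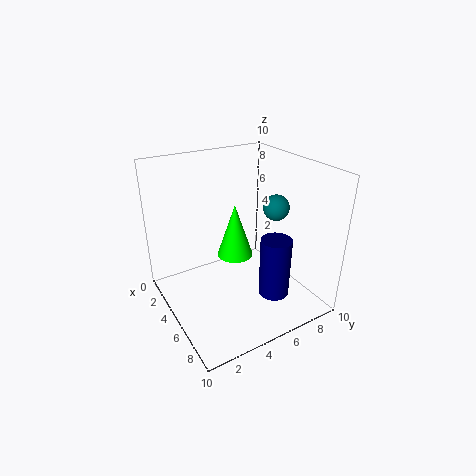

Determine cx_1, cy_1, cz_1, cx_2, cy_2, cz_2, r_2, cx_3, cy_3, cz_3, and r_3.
cx_1 = 4, cy_1 = 9, cz_1 = 6, cx_2 = 8, cy_2 = 6, cz_2 = 2, r_2 = 1, cx_3 = 8, cy_3 = 3, cz_3 = 6, r_3 = 1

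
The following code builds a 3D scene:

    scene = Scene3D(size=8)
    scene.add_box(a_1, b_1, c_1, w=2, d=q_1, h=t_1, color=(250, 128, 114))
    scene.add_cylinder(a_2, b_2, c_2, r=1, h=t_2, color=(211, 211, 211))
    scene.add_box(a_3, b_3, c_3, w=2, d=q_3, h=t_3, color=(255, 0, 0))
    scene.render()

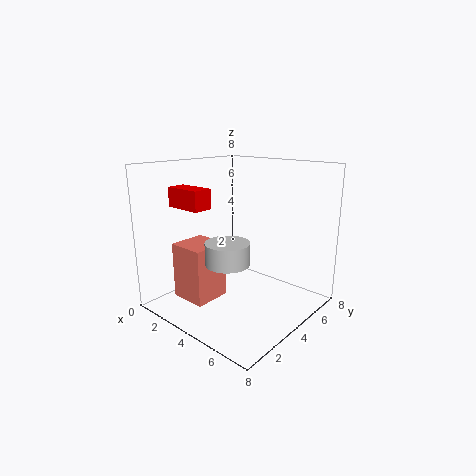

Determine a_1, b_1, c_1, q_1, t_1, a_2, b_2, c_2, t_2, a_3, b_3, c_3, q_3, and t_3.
a_1 = 2
b_1 = 1
c_1 = 1
q_1 = 2
t_1 = 3
a_2 = 6
b_2 = 1
c_2 = 4
t_2 = 1
a_3 = 2
b_3 = 1
c_3 = 6
q_3 = 1
t_3 = 1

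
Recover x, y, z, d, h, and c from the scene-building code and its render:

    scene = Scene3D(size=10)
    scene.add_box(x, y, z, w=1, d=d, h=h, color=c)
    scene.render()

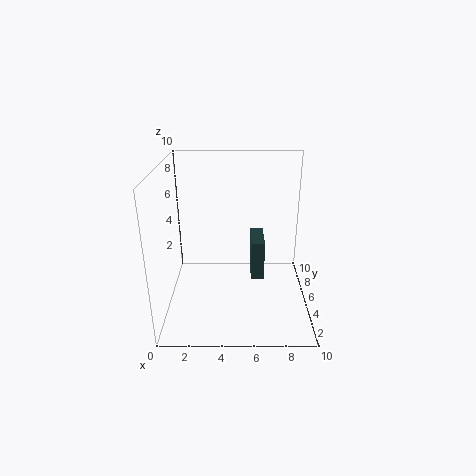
x = 6
y = 6
z = 1
d = 3
h = 3
c = 'darkslategray'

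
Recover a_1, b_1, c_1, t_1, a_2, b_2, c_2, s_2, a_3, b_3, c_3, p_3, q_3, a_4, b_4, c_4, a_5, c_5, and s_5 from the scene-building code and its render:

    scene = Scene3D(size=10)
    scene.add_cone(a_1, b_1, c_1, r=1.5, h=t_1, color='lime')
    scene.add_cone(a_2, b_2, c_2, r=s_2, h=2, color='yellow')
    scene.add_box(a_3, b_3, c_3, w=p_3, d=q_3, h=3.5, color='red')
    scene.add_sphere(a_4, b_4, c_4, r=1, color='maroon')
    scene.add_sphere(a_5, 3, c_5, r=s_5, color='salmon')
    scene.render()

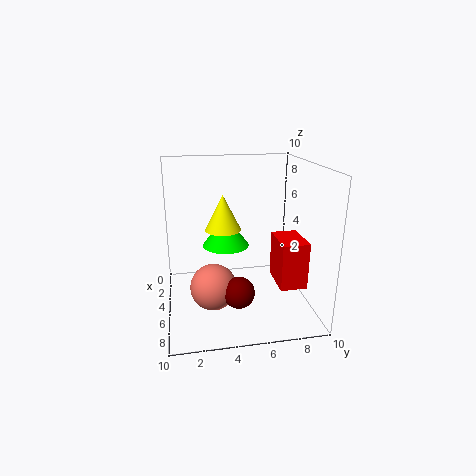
a_1 = 6
b_1 = 4
c_1 = 5
t_1 = 2
a_2 = 8.5
b_2 = 3.5
c_2 = 7
s_2 = 1
a_3 = 3
b_3 = 8
c_3 = 1
p_3 = 3
q_3 = 2
a_4 = 8
b_4 = 4.5
c_4 = 2.5
a_5 = 7
c_5 = 2.5
s_5 = 1.5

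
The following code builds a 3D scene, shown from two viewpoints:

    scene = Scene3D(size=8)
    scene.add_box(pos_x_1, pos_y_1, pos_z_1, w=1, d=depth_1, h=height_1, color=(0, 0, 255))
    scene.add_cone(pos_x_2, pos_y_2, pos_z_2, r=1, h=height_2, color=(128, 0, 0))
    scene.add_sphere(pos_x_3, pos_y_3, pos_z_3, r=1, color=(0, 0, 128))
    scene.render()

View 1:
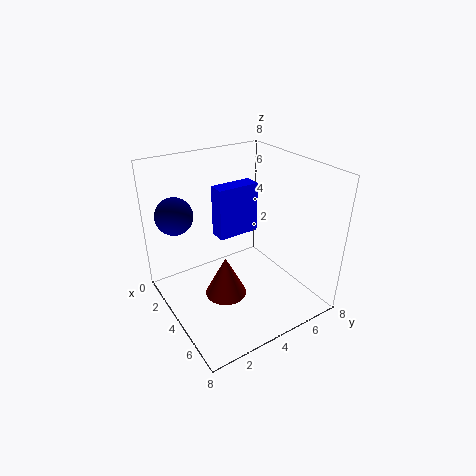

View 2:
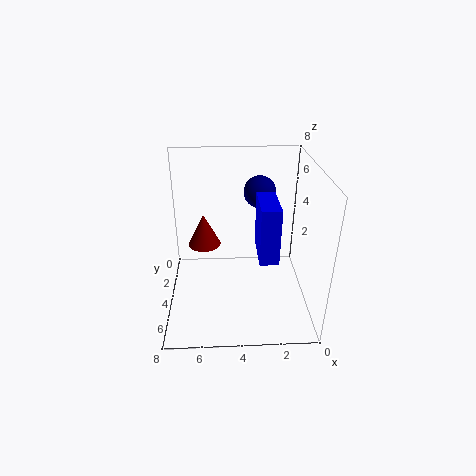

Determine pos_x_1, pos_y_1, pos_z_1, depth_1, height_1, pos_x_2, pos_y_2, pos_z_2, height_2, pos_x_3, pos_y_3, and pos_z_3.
pos_x_1 = 2
pos_y_1 = 3.5
pos_z_1 = 3.5
depth_1 = 2.5
height_1 = 3
pos_x_2 = 6
pos_y_2 = 2
pos_z_2 = 2.5
height_2 = 2
pos_x_3 = 2.5
pos_y_3 = 1
pos_z_3 = 5.5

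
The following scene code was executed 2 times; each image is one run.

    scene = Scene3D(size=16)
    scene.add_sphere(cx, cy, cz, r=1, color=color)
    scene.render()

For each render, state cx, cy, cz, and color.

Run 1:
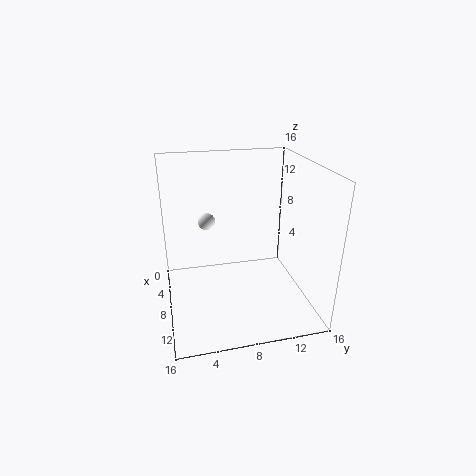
cx = 5, cy = 5, cz = 9, color = 'white'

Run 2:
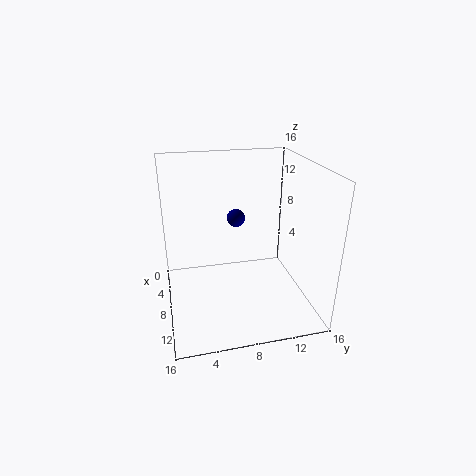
cx = 7, cy = 8, cz = 10, color = 'navy'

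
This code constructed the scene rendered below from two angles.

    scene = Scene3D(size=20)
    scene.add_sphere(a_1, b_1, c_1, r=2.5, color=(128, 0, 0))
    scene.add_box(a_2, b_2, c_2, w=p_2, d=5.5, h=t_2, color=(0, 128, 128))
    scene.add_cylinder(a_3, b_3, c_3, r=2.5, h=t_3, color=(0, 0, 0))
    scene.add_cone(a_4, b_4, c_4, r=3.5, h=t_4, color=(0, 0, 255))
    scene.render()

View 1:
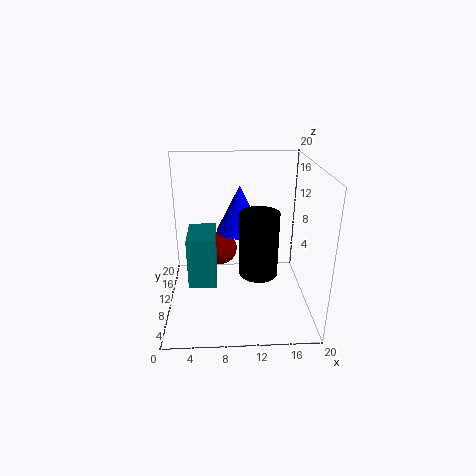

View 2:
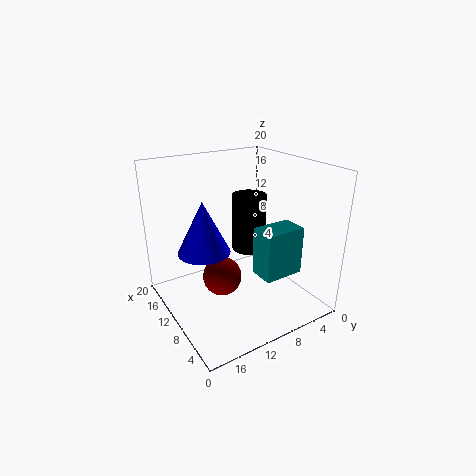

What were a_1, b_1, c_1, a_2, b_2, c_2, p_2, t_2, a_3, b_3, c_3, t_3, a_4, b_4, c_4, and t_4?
a_1 = 7.5
b_1 = 14
c_1 = 6.5
a_2 = 3.5
b_2 = 4
c_2 = 6
p_2 = 3.5
t_2 = 6.5
a_3 = 12.5
b_3 = 6.5
c_3 = 6.5
t_3 = 8.5
a_4 = 10.5
b_4 = 15
c_4 = 9
t_4 = 7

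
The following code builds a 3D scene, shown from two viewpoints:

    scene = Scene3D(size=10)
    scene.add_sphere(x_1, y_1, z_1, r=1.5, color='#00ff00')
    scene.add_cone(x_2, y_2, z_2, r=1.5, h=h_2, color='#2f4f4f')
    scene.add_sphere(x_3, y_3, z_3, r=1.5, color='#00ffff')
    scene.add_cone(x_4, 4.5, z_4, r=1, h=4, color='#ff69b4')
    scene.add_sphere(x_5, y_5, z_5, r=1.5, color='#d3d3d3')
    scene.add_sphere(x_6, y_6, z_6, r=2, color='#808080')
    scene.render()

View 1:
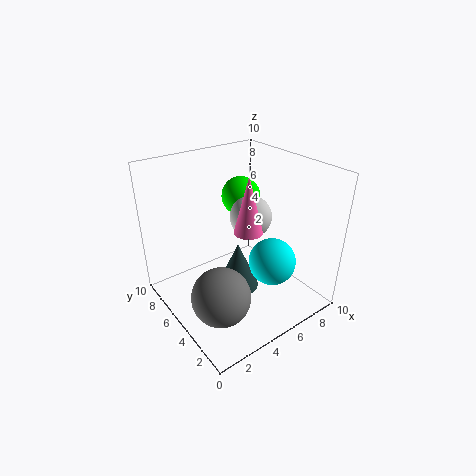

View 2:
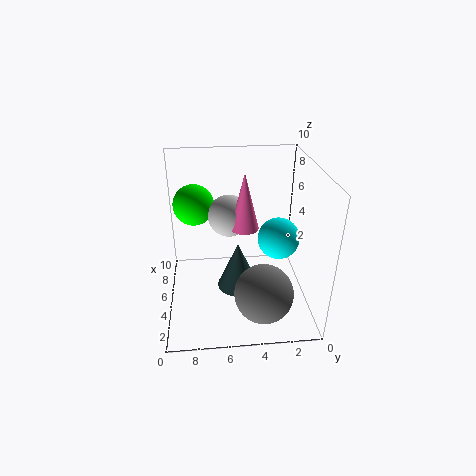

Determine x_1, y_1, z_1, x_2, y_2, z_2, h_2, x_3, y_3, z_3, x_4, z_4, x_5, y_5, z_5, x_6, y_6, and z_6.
x_1 = 7.5; y_1 = 8; z_1 = 6.5; x_2 = 5; y_2 = 5; z_2 = 1; h_2 = 3.5; x_3 = 5.5; y_3 = 2; z_3 = 4.5; x_4 = 5.5; z_4 = 5.5; x_5 = 6.5; y_5 = 5.5; z_5 = 6; x_6 = 2.5; y_6 = 3.5; z_6 = 2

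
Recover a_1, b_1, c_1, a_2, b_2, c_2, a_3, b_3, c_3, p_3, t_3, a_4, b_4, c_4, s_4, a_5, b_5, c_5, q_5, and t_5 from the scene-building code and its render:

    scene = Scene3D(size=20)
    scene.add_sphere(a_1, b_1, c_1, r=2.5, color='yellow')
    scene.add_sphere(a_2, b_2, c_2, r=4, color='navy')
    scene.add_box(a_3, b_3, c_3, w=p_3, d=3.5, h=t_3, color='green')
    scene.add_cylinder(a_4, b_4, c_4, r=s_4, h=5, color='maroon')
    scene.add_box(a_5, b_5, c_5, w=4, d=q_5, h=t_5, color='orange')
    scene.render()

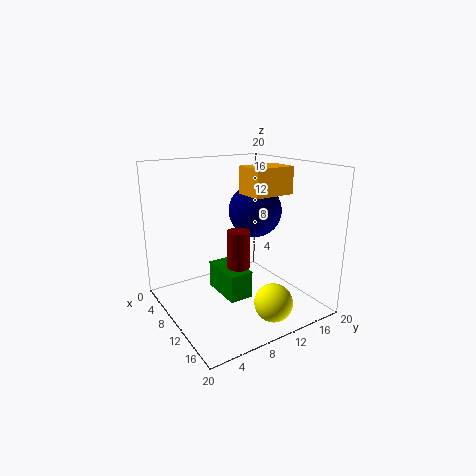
a_1 = 17
b_1 = 11
c_1 = 3
a_2 = 7
b_2 = 15
c_2 = 12.5
a_3 = 5
b_3 = 8
c_3 = 1
p_3 = 6.5
t_3 = 4
a_4 = 12.5
b_4 = 8.5
c_4 = 7
s_4 = 1.5
a_5 = 11
b_5 = 9.5
c_5 = 16.5
q_5 = 5.5
t_5 = 3.5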